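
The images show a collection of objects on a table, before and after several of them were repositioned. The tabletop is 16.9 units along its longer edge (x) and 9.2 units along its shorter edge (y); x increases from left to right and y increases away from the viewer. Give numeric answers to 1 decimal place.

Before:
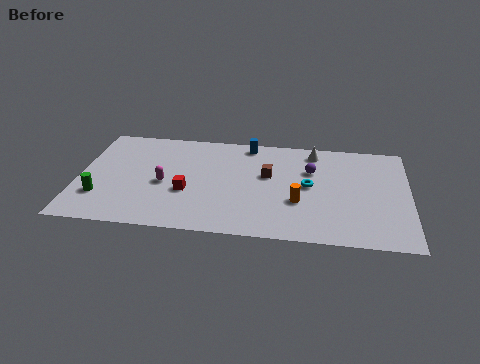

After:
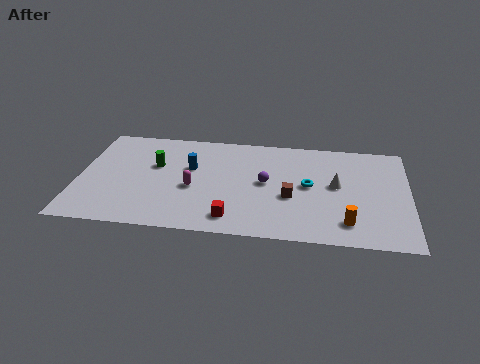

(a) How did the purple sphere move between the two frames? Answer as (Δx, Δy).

(-2.3, -1.4)

The purple sphere was at about (11.9, 6.2) and moved to about (9.6, 4.8).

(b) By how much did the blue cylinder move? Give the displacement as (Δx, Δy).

(-2.9, -2.5)

From the two frames, the blue cylinder sits at roughly (8.6, 8.2) before and (5.7, 5.7) after.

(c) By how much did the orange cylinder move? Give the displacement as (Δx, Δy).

(2.5, -1.5)

The orange cylinder started near (11.3, 3.3) and ended near (13.8, 1.8).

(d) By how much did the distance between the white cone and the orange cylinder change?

-1.4

The distance was about 4.7 in the first image and 3.3 in the second, so they moved 1.4 units closer together.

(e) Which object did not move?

the cyan torus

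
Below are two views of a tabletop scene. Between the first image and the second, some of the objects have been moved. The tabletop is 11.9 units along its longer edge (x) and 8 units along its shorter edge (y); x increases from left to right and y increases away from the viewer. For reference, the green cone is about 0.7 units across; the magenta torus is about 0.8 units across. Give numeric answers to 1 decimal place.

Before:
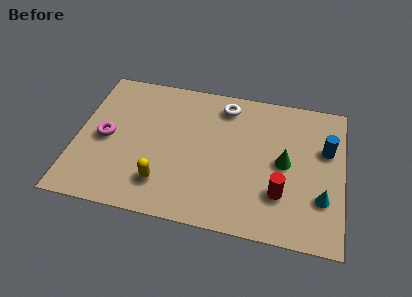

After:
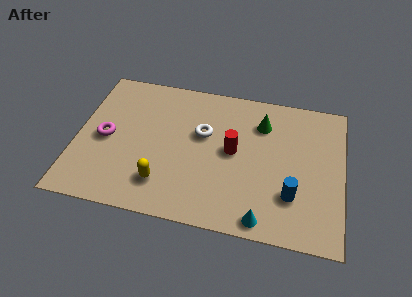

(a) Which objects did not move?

the magenta torus and the yellow capsule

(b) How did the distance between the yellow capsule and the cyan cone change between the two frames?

-2.4

The distance was about 7.0 in the first image and 4.6 in the second, so they moved 2.4 units closer together.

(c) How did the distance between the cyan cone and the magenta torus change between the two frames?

-2.0

The distance was about 9.8 in the first image and 7.8 in the second, so they moved 2.0 units closer together.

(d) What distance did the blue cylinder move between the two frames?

3.1

The blue cylinder moved from about (11.1, 5.1) to (9.7, 2.3), a distance of √(1.4² + 2.8²) ≈ 3.1.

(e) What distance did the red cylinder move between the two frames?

2.9

The red cylinder was near (9.2, 2.3) before and (7.0, 4.2) after, so it travelled √(2.2² + 1.9²) ≈ 2.9 units.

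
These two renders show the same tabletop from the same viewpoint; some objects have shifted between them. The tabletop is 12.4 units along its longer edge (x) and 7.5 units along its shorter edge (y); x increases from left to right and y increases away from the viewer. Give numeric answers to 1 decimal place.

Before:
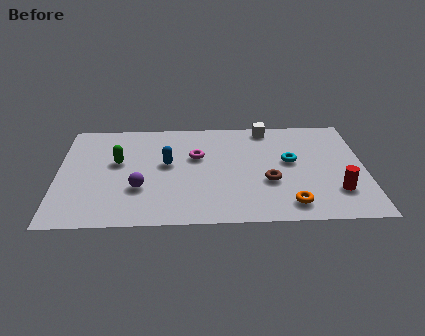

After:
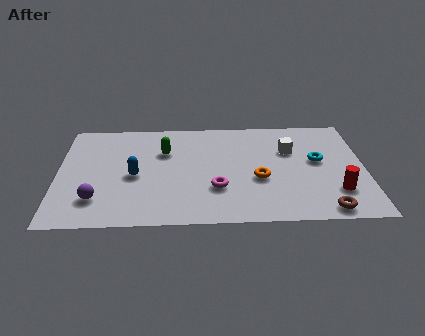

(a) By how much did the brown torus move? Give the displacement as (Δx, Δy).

(2.2, -2.0)

The brown torus started near (8.5, 2.8) and ended near (10.7, 0.8).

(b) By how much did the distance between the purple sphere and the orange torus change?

+0.5

They were about 6.1 units apart before and 6.6 after — 0.5 units further apart.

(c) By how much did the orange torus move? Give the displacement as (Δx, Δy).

(-1.2, 1.8)

The orange torus was at about (9.3, 1.2) and moved to about (8.1, 3.0).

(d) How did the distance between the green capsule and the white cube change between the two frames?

-1.4

Before: roughly 6.5 units apart; after: 5.1. That's 1.4 units closer together.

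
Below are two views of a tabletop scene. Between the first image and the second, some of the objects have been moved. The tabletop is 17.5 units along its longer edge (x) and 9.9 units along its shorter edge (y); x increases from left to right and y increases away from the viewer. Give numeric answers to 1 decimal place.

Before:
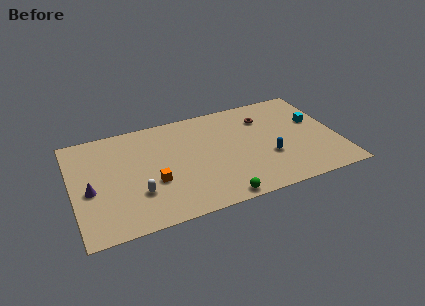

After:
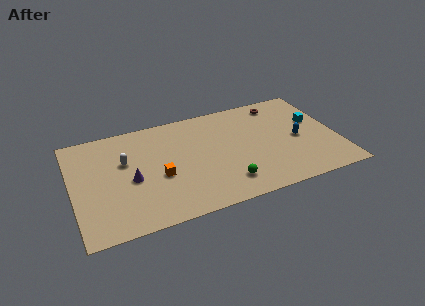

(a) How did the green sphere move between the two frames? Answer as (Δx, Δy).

(0.6, 1.2)

From the two frames, the green sphere sits at roughly (9.2, 0.8) before and (9.8, 2.0) after.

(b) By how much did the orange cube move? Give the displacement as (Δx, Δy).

(0.4, 0.4)

The orange cube was at about (5.2, 3.7) and moved to about (5.6, 4.1).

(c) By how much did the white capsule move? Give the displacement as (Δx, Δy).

(-0.6, 3.2)

From the two frames, the white capsule sits at roughly (4.1, 3.0) before and (3.5, 6.2) after.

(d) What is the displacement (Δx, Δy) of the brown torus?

(1.2, 1.1)

The brown torus started near (12.9, 7.4) and ended near (14.1, 8.5).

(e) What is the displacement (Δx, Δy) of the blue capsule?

(2.1, 1.1)

The blue capsule was at about (12.8, 3.5) and moved to about (14.9, 4.6).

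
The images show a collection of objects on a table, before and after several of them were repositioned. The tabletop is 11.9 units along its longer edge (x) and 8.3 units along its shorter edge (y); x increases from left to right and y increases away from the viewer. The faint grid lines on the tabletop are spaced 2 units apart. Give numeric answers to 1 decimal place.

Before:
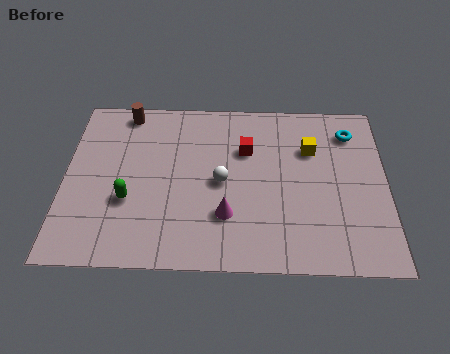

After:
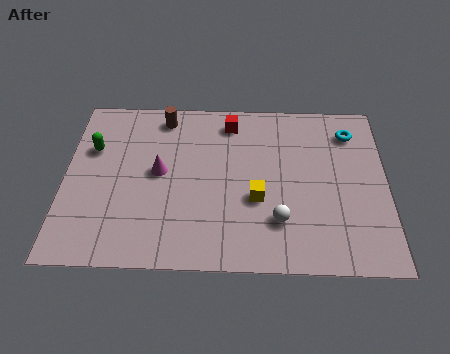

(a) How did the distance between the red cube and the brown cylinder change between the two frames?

-2.3

The distance was about 4.8 in the first image and 2.5 in the second, so they moved 2.3 units closer together.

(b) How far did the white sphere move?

2.8

The white sphere moved from about (5.8, 4.0) to (7.9, 2.2), a distance of √(2.1² + 1.8²) ≈ 2.8.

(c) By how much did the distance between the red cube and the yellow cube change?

+1.5

Before: roughly 2.4 units apart; after: 3.9. That's 1.5 units further apart.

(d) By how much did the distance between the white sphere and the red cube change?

+3.3

Before: roughly 1.8 units apart; after: 5.1. That's 3.3 units further apart.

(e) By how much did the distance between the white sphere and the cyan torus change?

-0.3

They were about 5.5 units apart before and 5.2 after — 0.3 units closer together.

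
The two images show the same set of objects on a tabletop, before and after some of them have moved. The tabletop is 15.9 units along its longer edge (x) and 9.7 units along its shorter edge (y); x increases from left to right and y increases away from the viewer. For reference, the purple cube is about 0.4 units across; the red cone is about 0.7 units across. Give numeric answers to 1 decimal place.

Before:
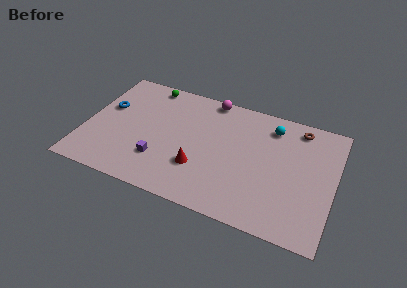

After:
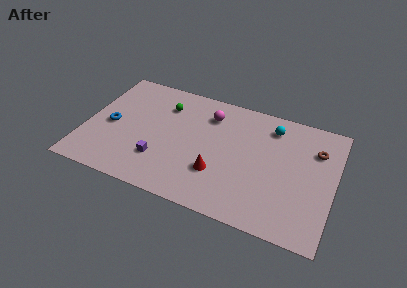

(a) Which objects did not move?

the cyan sphere and the purple cube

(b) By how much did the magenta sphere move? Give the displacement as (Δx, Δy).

(0.1, -1.4)

The magenta sphere was at about (7.6, 8.9) and moved to about (7.7, 7.5).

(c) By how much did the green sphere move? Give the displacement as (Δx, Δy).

(1.2, -1.4)

The green sphere was at about (3.6, 8.7) and moved to about (4.8, 7.3).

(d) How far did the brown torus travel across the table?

1.8

From (13.4, 8.4) to (14.6, 7.0), the brown torus covered √(1.2² + 1.4²) ≈ 1.8 units.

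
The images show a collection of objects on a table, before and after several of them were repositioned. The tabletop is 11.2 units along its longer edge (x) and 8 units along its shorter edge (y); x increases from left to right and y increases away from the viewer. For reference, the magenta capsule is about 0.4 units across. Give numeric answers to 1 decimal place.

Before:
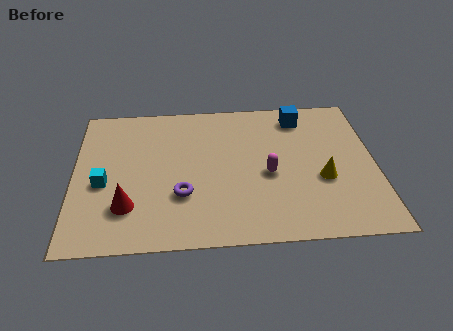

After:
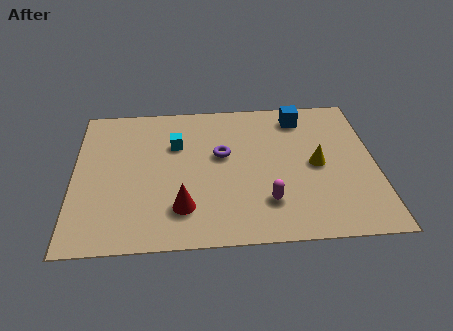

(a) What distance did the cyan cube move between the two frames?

3.4

The cyan cube moved from about (1.1, 3.4) to (3.8, 5.4), a distance of √(2.7² + 2.0²) ≈ 3.4.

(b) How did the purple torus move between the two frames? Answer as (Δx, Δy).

(1.5, 2.1)

The purple torus was at about (4.0, 2.6) and moved to about (5.5, 4.7).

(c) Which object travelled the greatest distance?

the cyan cube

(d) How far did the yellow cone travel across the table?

0.8

The yellow cone moved from about (9.2, 3.1) to (9.0, 3.9), a distance of √(0.2² + 0.8²) ≈ 0.8.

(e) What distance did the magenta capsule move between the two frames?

1.5

The magenta capsule was near (7.2, 3.5) before and (7.1, 2.0) after, so it travelled √(0.1² + 1.5²) ≈ 1.5 units.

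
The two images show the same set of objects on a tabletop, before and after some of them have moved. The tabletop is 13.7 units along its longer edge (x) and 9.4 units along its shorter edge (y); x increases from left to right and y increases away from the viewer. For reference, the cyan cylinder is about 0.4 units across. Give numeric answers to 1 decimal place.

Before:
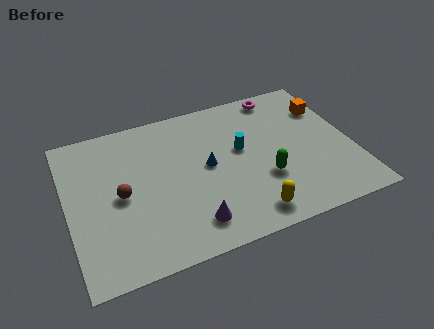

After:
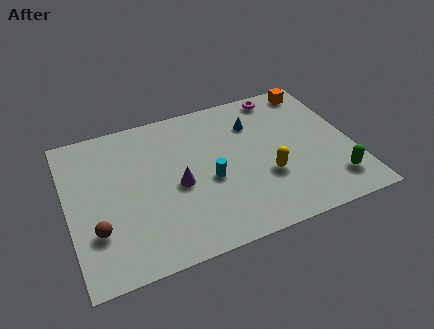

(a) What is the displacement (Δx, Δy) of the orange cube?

(-0.4, 1.5)

The orange cube started near (12.8, 6.8) and ended near (12.4, 8.3).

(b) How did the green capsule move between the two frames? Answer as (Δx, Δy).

(3.2, -1.3)

From the two frames, the green capsule sits at roughly (9.3, 3.2) before and (12.5, 1.9) after.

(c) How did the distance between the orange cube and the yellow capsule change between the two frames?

-1.3

Before: roughly 7.1 units apart; after: 5.8. That's 1.3 units closer together.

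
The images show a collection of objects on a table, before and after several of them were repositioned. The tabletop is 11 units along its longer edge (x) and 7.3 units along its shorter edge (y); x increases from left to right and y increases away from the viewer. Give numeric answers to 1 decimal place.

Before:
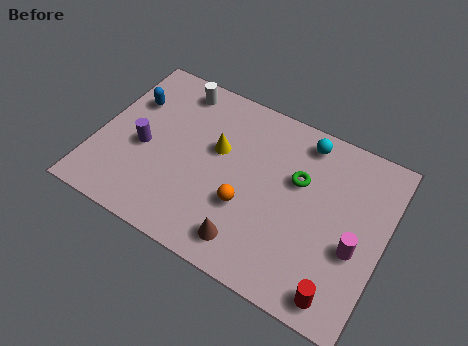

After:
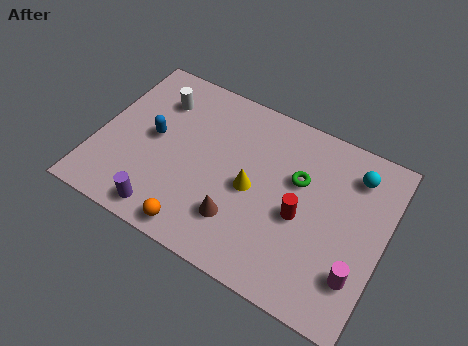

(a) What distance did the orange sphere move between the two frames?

2.4

The orange sphere was near (5.9, 2.6) before and (4.3, 0.8) after, so it travelled √(1.6² + 1.8²) ≈ 2.4 units.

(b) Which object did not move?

the green torus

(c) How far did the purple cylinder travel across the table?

2.6

The purple cylinder was near (1.8, 3.2) before and (3.0, 0.9) after, so it travelled √(1.2² + 2.3²) ≈ 2.6 units.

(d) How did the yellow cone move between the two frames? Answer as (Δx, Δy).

(1.5, -1.0)

The yellow cone started near (4.5, 4.4) and ended near (6.0, 3.4).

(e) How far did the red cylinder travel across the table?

2.9

From (9.7, 0.9) to (7.9, 3.2), the red cylinder covered √(1.8² + 2.3²) ≈ 2.9 units.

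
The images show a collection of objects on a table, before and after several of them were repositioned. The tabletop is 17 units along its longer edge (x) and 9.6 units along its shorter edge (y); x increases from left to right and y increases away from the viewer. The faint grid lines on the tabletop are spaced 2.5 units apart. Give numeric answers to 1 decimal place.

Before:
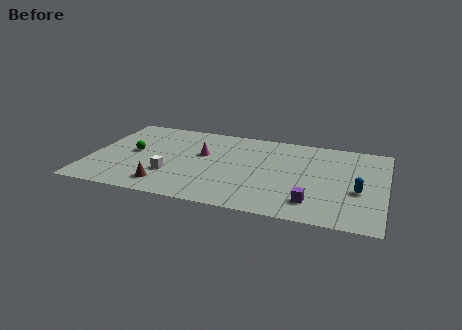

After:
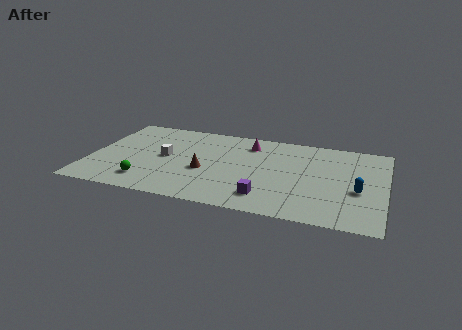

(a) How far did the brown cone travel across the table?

3.0

The brown cone moved from about (4.6, 1.7) to (6.7, 3.9), a distance of √(2.1² + 2.2²) ≈ 3.0.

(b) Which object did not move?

the blue capsule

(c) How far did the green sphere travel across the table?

3.3

From (2.4, 5.0) to (3.5, 1.9), the green sphere covered √(1.1² + 3.1²) ≈ 3.3 units.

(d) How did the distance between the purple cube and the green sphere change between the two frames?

-4.1

Before: roughly 11.0 units apart; after: 6.9. That's 4.1 units closer together.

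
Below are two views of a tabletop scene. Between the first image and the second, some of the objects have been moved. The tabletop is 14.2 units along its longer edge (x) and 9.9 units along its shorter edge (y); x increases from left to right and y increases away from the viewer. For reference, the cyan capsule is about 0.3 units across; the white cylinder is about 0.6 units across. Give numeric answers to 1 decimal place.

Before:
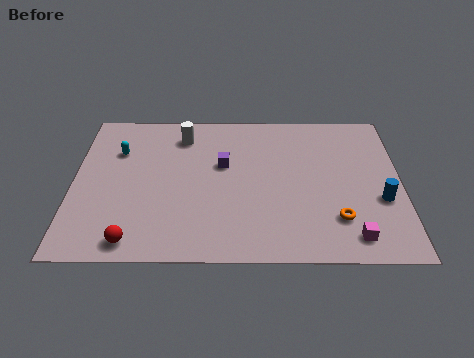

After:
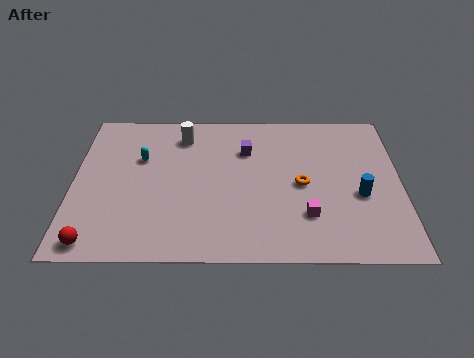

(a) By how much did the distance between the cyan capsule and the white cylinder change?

-0.6

They were about 3.0 units apart before and 2.4 after — 0.6 units closer together.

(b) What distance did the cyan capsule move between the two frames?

1.1

The cyan capsule moved from about (1.9, 6.9) to (2.9, 6.4), a distance of √(1.0² + 0.5²) ≈ 1.1.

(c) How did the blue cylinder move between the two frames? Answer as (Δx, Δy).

(-0.9, 0.3)

From the two frames, the blue cylinder sits at roughly (13.3, 3.7) before and (12.4, 4.0) after.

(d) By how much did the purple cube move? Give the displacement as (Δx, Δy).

(1.0, 1.0)

The purple cube started near (6.5, 6.0) and ended near (7.5, 7.0).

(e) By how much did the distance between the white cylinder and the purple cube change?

+0.3

Before: roughly 2.7 units apart; after: 3.0. That's 0.3 units further apart.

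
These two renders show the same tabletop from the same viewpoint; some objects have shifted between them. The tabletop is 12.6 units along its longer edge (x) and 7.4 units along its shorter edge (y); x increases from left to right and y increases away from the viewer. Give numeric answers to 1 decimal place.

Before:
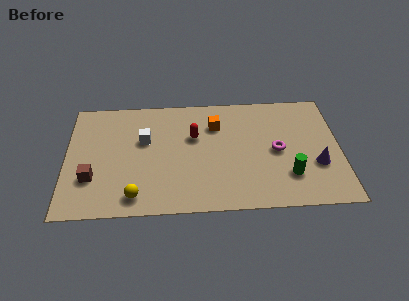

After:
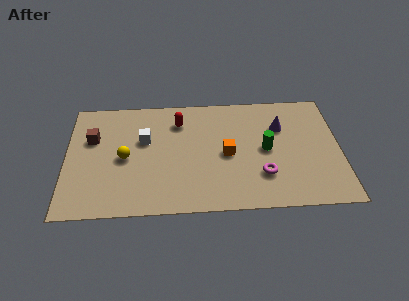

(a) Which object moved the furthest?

the purple cone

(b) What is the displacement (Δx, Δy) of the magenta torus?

(-0.7, -1.5)

From the two frames, the magenta torus sits at roughly (9.7, 3.6) before and (9.0, 2.1) after.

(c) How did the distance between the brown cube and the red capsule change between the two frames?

-1.2

They were about 5.3 units apart before and 4.1 after — 1.2 units closer together.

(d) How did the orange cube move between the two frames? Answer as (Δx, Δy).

(0.5, -1.9)

The orange cube started near (6.9, 5.4) and ended near (7.4, 3.5).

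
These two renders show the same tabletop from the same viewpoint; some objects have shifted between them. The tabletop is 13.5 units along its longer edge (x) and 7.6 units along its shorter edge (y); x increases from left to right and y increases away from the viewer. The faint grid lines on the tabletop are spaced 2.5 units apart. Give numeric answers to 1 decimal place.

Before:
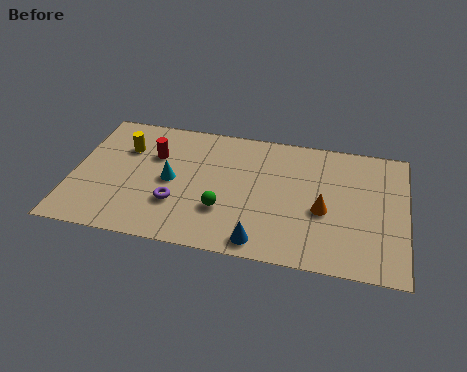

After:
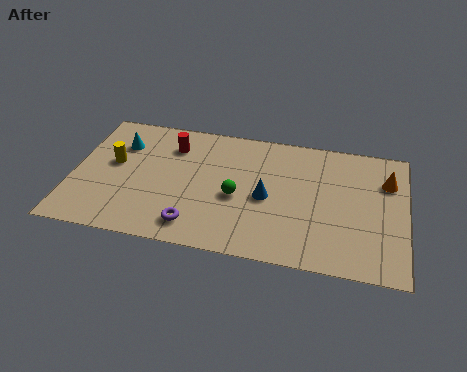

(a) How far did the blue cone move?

2.6

The blue cone was near (7.8, 0.9) before and (7.9, 3.5) after, so it travelled √(0.1² + 2.6²) ≈ 2.6 units.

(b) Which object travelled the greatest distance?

the orange cone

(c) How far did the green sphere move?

1.0

The green sphere moved from about (6.2, 2.4) to (6.7, 3.3), a distance of √(0.5² + 0.9²) ≈ 1.0.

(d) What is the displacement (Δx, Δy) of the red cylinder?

(0.7, 0.7)

From the two frames, the red cylinder sits at roughly (3.2, 5.1) before and (3.9, 5.8) after.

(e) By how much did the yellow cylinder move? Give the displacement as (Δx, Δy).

(-0.4, -1.0)

The yellow cylinder was at about (2.0, 5.3) and moved to about (1.6, 4.3).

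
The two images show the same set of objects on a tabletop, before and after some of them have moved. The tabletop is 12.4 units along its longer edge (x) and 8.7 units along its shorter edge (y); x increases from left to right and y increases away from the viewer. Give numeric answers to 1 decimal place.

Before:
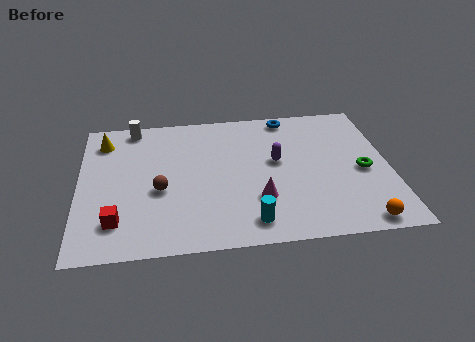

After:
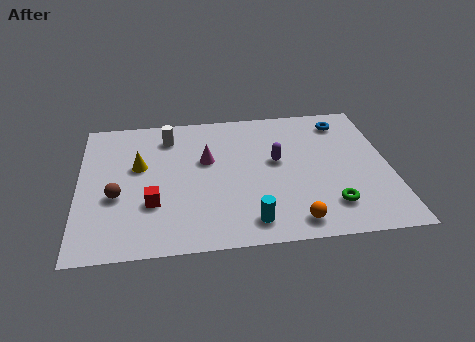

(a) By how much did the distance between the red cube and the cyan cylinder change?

-1.1

They were about 5.2 units apart before and 4.1 after — 1.1 units closer together.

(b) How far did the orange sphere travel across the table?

2.6

From (11.0, 0.8) to (8.4, 1.1), the orange sphere covered √(2.6² + 0.3²) ≈ 2.6 units.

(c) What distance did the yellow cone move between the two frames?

2.3

From (1.0, 7.0) to (2.4, 5.2), the yellow cone covered √(1.4² + 1.8²) ≈ 2.3 units.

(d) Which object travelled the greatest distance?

the magenta cone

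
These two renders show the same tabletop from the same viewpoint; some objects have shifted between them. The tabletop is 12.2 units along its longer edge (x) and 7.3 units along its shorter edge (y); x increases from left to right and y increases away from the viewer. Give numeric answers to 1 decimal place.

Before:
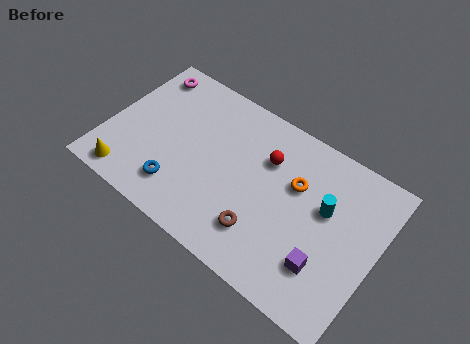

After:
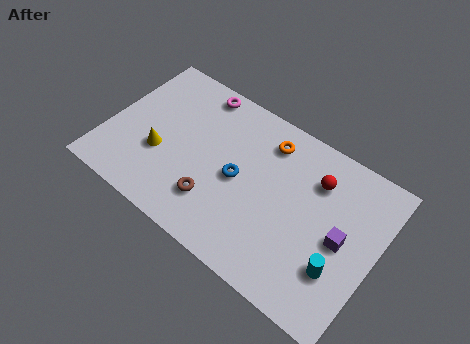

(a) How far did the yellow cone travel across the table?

2.1

The yellow cone moved from about (1.4, 0.9) to (2.5, 2.7), a distance of √(1.1² + 1.8²) ≈ 2.1.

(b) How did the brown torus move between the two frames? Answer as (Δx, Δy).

(-2.2, 0.1)

From the two frames, the brown torus sits at roughly (7.4, 1.8) before and (5.2, 1.9) after.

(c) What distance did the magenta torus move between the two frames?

2.4

The magenta torus moved from about (1.1, 6.2) to (3.5, 6.5), a distance of √(2.4² + 0.3²) ≈ 2.4.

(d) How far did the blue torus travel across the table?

3.1

The blue torus was near (3.6, 1.6) before and (6.0, 3.5) after, so it travelled √(2.4² + 1.9²) ≈ 3.1 units.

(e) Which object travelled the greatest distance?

the blue torus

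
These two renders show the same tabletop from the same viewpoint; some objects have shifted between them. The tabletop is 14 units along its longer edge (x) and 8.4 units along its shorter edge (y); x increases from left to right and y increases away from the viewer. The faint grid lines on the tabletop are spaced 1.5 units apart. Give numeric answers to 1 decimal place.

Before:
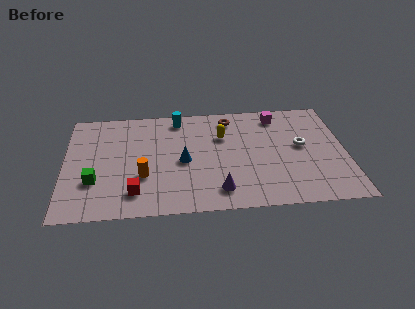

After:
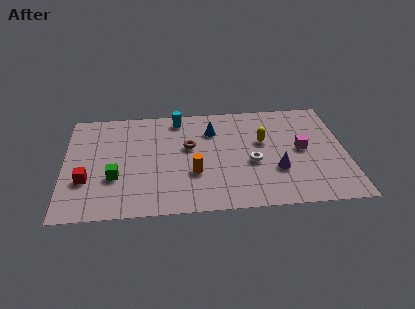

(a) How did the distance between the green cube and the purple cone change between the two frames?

+1.8

Before: roughly 6.2 units apart; after: 8.0. That's 1.8 units further apart.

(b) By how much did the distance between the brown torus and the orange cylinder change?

-4.0

They were about 6.1 units apart before and 2.1 after — 4.0 units closer together.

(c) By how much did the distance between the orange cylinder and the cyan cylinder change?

-0.3

Before: roughly 4.8 units apart; after: 4.5. That's 0.3 units closer together.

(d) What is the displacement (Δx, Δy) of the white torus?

(-2.5, -1.1)

The white torus started near (11.8, 4.6) and ended near (9.3, 3.5).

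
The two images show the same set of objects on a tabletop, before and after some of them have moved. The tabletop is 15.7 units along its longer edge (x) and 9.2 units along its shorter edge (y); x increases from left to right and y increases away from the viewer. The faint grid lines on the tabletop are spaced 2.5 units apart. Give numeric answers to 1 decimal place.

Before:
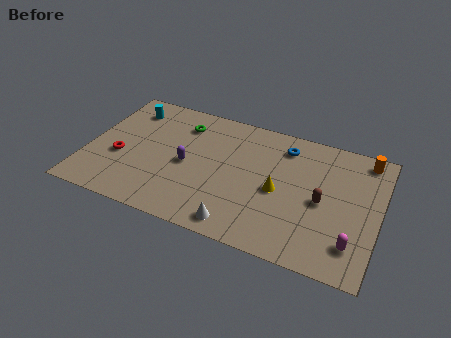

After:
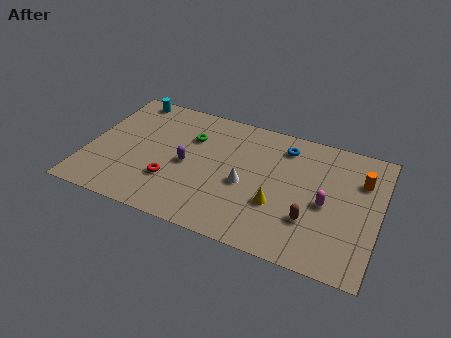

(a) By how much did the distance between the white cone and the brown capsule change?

-1.4

The distance was about 5.2 in the first image and 3.8 in the second, so they moved 1.4 units closer together.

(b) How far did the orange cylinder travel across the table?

1.6

From (14.7, 8.1) to (14.6, 6.5), the orange cylinder covered √(0.1² + 1.6²) ≈ 1.6 units.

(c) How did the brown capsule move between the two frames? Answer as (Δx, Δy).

(-0.5, -1.5)

The brown capsule was at about (12.7, 4.3) and moved to about (12.2, 2.8).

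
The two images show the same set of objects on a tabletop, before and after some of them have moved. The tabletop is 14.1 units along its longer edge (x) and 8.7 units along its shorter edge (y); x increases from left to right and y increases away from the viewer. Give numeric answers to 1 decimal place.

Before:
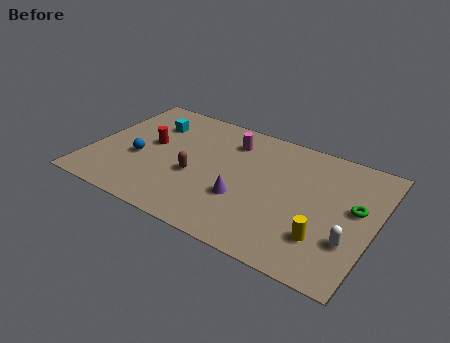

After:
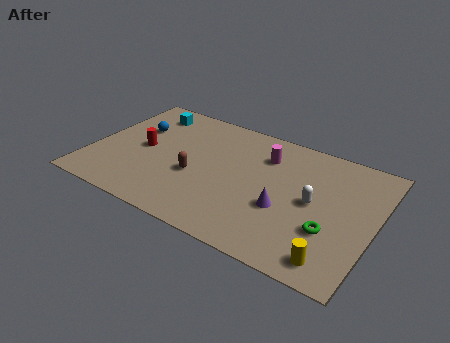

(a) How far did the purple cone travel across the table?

2.0

The purple cone was near (7.8, 3.0) before and (9.8, 3.3) after, so it travelled √(2.0² + 0.3²) ≈ 2.0 units.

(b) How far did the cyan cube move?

0.9

The cyan cube moved from about (2.6, 6.4) to (2.2, 7.2), a distance of √(0.4² + 0.8²) ≈ 0.9.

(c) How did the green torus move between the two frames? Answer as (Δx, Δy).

(-1.0, -2.0)

The green torus started near (13.1, 4.9) and ended near (12.1, 2.9).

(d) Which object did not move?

the brown capsule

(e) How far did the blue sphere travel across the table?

2.3

From (2.4, 3.5) to (1.9, 5.7), the blue sphere covered √(0.5² + 2.2²) ≈ 2.3 units.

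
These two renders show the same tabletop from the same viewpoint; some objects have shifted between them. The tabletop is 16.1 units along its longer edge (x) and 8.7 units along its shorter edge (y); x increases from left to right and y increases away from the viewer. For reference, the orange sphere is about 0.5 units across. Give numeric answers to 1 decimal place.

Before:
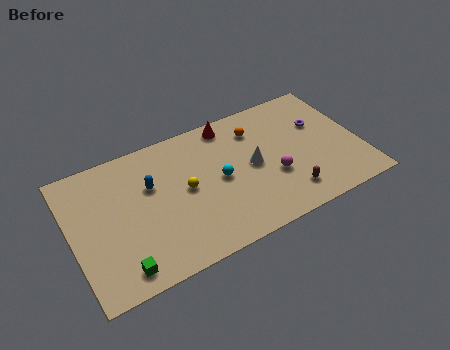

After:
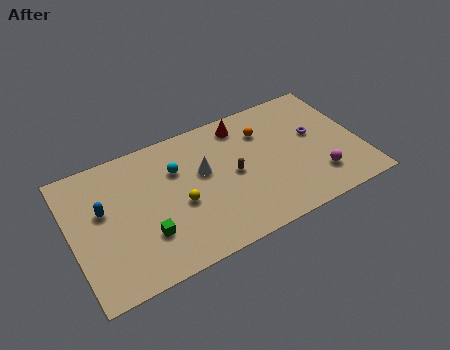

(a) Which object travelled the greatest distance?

the brown capsule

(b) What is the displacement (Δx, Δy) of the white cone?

(-2.7, 0.8)

The white cone started near (10.1, 4.4) and ended near (7.4, 5.2).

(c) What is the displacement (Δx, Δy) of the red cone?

(0.7, -0.3)

The red cone started near (9.2, 7.7) and ended near (9.9, 7.4).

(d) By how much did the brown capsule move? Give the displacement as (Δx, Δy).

(-2.7, 2.6)

The brown capsule was at about (11.7, 1.7) and moved to about (9.0, 4.3).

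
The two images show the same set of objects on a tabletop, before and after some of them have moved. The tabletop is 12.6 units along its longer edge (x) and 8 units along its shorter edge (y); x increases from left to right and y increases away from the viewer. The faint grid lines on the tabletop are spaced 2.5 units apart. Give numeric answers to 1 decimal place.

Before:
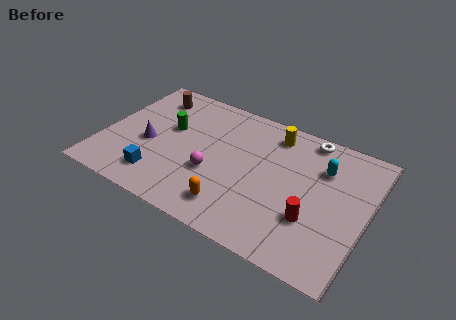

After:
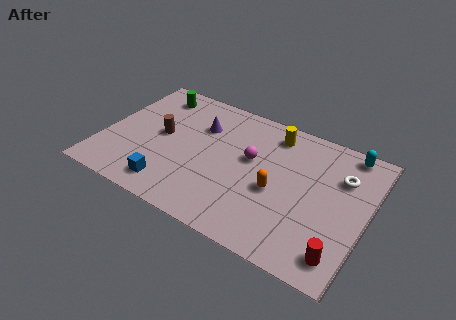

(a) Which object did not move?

the yellow cylinder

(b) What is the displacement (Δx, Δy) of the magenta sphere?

(1.6, 1.7)

The magenta sphere started near (5.4, 3.0) and ended near (7.0, 4.7).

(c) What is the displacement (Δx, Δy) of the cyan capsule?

(1.0, 1.5)

From the two frames, the cyan capsule sits at roughly (10.3, 5.7) before and (11.3, 7.2) after.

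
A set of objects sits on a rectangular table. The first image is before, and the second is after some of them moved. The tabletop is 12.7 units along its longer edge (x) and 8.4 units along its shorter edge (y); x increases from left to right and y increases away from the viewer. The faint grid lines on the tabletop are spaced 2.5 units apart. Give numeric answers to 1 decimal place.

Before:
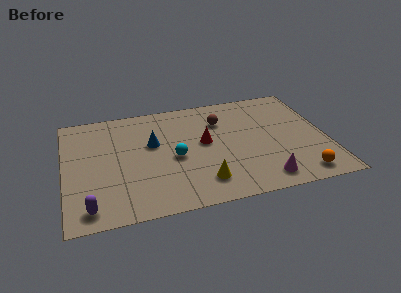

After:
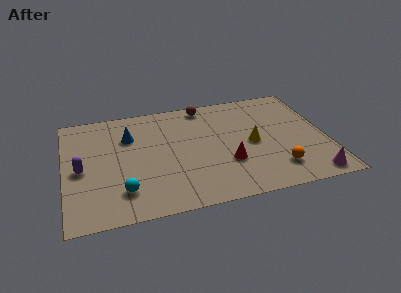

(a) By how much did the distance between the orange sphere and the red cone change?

-3.1

The distance was about 5.6 in the first image and 2.5 in the second, so they moved 3.1 units closer together.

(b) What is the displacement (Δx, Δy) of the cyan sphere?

(-2.6, -1.9)

The cyan sphere started near (5.3, 3.8) and ended near (2.7, 1.9).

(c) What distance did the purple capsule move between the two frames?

2.8

The purple capsule moved from about (1.1, 1.1) to (0.8, 3.9), a distance of √(0.3² + 2.8²) ≈ 2.8.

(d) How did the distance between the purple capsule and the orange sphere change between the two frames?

-0.6

They were about 10.1 units apart before and 9.5 after — 0.6 units closer together.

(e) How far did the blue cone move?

1.4

The blue cone was near (4.3, 5.1) before and (3.2, 5.9) after, so it travelled √(1.1² + 0.8²) ≈ 1.4 units.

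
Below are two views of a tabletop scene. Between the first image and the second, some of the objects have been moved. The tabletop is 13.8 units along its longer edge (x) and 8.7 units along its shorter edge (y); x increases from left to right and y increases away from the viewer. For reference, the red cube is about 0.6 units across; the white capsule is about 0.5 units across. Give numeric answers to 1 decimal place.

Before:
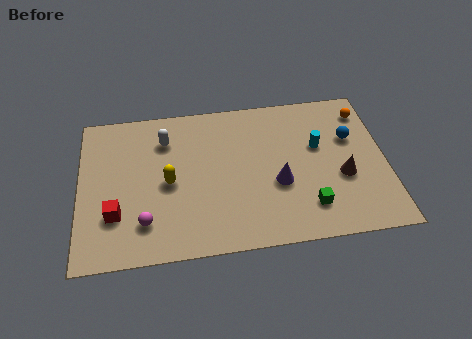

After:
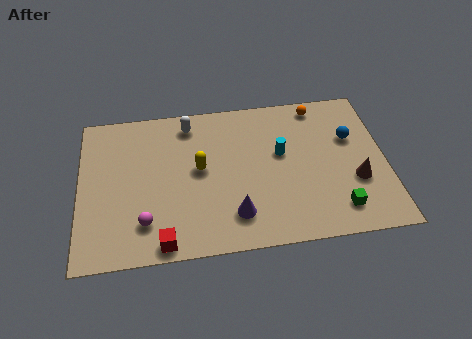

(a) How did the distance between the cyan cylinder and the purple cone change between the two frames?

+1.2

They were about 2.7 units apart before and 3.9 after — 1.2 units further apart.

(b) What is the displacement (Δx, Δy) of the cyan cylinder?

(-1.7, -0.2)

From the two frames, the cyan cylinder sits at roughly (10.8, 5.3) before and (9.1, 5.1) after.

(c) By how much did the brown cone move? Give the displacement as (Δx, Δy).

(0.6, -0.3)

The brown cone was at about (11.8, 3.4) and moved to about (12.4, 3.1).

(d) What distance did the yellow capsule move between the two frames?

1.5

The yellow capsule moved from about (4.0, 4.1) to (5.4, 4.7), a distance of √(1.4² + 0.6²) ≈ 1.5.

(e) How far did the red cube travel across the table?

2.8

The red cube was near (1.6, 2.6) before and (3.7, 0.8) after, so it travelled √(2.1² + 1.8²) ≈ 2.8 units.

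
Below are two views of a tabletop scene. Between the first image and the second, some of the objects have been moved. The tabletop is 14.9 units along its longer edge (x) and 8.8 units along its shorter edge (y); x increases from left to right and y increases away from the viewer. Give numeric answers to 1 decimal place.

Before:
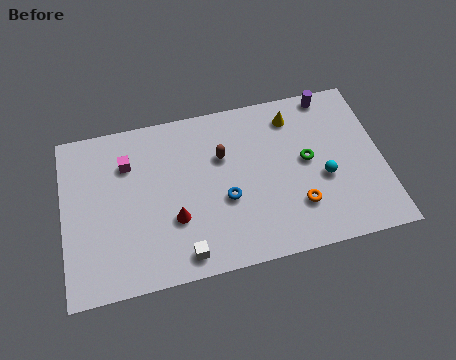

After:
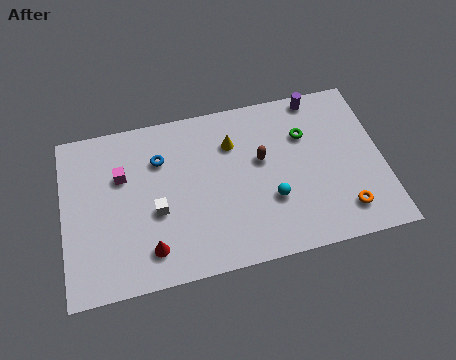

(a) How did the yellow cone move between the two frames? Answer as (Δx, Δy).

(-2.9, -0.8)

The yellow cone started near (10.9, 7.2) and ended near (8.0, 6.4).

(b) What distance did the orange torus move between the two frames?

2.2

The orange torus was near (10.8, 2.4) before and (12.9, 1.7) after, so it travelled √(2.1² + 0.7²) ≈ 2.2 units.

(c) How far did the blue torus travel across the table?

4.0

The blue torus was near (7.5, 3.5) before and (4.6, 6.3) after, so it travelled √(2.9² + 2.8²) ≈ 4.0 units.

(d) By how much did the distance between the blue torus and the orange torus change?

+6.0

They were about 3.5 units apart before and 9.5 after — 6.0 units further apart.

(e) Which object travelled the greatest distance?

the blue torus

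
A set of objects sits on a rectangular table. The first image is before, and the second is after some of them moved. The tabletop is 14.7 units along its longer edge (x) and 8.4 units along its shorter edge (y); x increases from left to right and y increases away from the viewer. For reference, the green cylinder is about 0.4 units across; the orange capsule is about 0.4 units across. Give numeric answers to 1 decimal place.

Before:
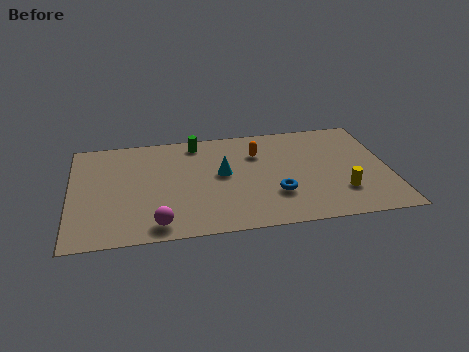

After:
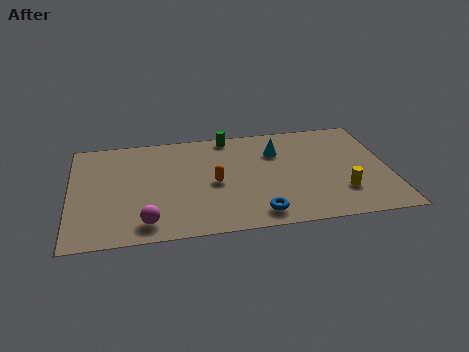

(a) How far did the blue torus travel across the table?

1.7

The blue torus was near (9.4, 2.6) before and (8.5, 1.2) after, so it travelled √(0.9² + 1.4²) ≈ 1.7 units.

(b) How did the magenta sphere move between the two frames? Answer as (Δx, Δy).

(-0.5, 0.2)

From the two frames, the magenta sphere sits at roughly (3.9, 1.1) before and (3.4, 1.3) after.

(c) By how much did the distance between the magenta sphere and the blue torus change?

-0.6

Before: roughly 5.7 units apart; after: 5.1. That's 0.6 units closer together.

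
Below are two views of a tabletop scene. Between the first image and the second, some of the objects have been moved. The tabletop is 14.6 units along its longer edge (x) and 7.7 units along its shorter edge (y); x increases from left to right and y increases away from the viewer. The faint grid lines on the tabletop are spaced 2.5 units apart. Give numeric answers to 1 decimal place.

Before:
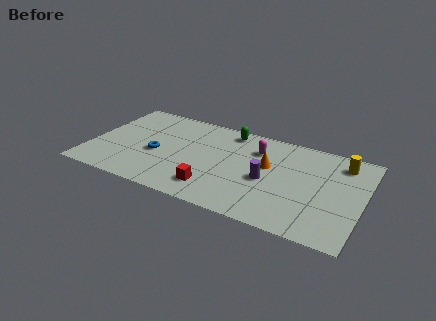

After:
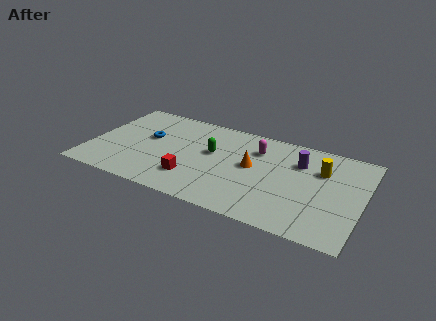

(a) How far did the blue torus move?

1.3

From (3.6, 3.3) to (3.0, 4.5), the blue torus covered √(0.6² + 1.2²) ≈ 1.3 units.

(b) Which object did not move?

the magenta capsule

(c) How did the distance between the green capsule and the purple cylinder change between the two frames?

+0.6

They were about 4.1 units apart before and 4.7 after — 0.6 units further apart.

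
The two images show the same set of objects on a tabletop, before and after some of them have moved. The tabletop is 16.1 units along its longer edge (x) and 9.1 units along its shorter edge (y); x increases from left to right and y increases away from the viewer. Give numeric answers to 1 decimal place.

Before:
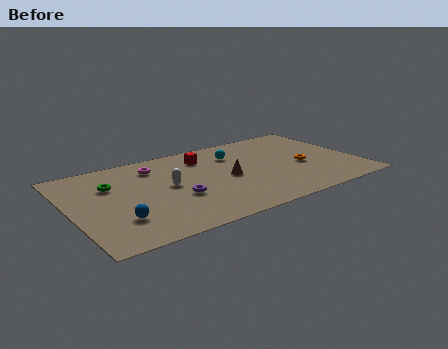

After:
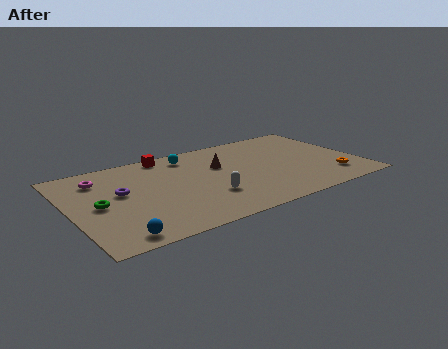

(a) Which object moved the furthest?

the purple torus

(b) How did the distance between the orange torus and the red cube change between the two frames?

+4.4

Before: roughly 6.1 units apart; after: 10.5. That's 4.4 units further apart.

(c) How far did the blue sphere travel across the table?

1.5

The blue sphere was near (2.3, 2.5) before and (2.0, 1.0) after, so it travelled √(0.3² + 1.5²) ≈ 1.5 units.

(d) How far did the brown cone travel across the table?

1.5

The brown cone moved from about (8.7, 4.3) to (8.5, 5.8), a distance of √(0.2² + 1.5²) ≈ 1.5.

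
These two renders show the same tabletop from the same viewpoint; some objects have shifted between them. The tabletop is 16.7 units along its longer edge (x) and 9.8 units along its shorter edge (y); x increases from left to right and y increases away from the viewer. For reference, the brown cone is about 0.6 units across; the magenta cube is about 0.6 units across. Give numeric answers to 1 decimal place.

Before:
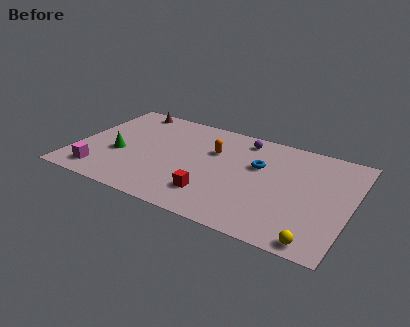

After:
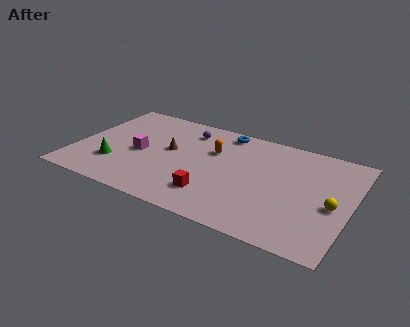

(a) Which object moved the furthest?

the brown cone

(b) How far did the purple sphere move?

3.4

The purple sphere was near (9.8, 8.4) before and (6.4, 7.9) after, so it travelled √(3.4² + 0.5²) ≈ 3.4 units.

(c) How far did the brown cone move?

4.5

The brown cone moved from about (2.5, 8.8) to (5.6, 5.5), a distance of √(3.1² + 3.3²) ≈ 4.5.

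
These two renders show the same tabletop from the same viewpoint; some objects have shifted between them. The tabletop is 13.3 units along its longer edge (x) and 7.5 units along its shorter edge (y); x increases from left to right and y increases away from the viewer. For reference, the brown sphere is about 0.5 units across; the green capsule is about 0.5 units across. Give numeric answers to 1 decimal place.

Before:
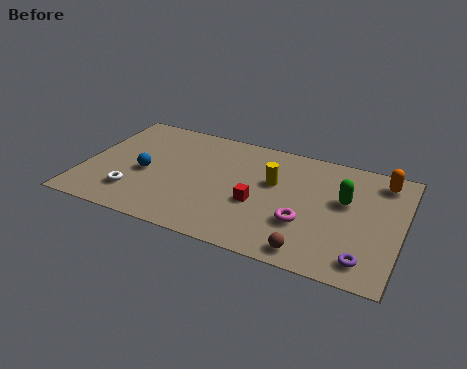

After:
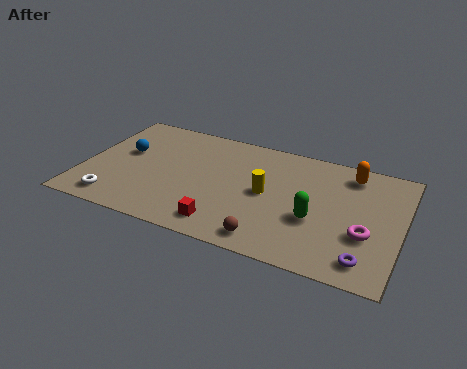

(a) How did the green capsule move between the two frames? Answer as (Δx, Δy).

(-1.1, -1.6)

The green capsule was at about (10.9, 4.5) and moved to about (9.8, 2.9).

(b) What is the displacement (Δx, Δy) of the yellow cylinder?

(-0.2, -0.8)

The yellow cylinder was at about (7.9, 4.6) and moved to about (7.7, 3.8).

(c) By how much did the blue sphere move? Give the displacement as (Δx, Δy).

(-1.0, 1.1)

From the two frames, the blue sphere sits at roughly (2.6, 3.3) before and (1.6, 4.4) after.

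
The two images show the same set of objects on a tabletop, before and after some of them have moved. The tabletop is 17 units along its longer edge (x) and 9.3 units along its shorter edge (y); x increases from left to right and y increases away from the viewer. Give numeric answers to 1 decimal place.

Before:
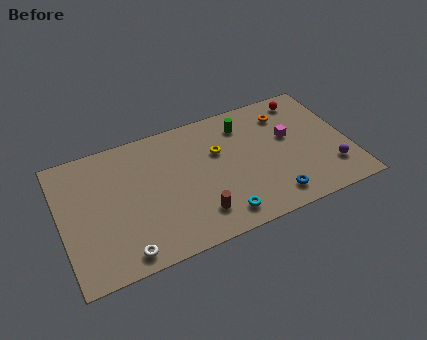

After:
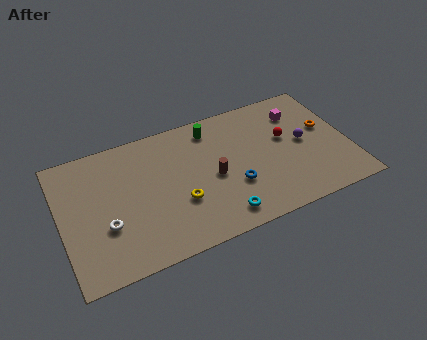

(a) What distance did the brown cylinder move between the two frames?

2.6

The brown cylinder moved from about (7.7, 2.0) to (8.9, 4.3), a distance of √(1.2² + 2.3²) ≈ 2.6.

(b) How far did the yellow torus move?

3.7

The yellow torus moved from about (9.4, 6.0) to (6.8, 3.3), a distance of √(2.6² + 2.7²) ≈ 3.7.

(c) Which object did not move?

the cyan torus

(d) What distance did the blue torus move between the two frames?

2.7

The blue torus was near (12.1, 1.5) before and (10.0, 3.2) after, so it travelled √(2.1² + 1.7²) ≈ 2.7 units.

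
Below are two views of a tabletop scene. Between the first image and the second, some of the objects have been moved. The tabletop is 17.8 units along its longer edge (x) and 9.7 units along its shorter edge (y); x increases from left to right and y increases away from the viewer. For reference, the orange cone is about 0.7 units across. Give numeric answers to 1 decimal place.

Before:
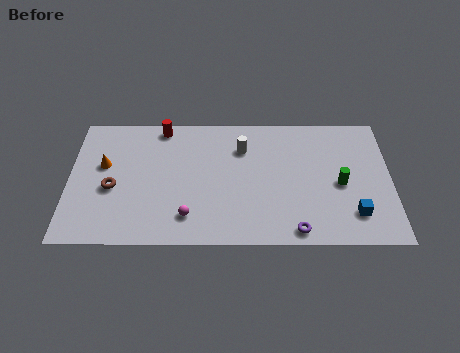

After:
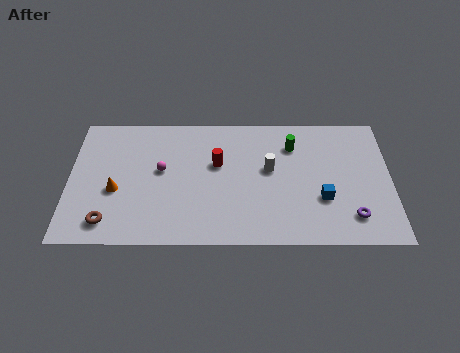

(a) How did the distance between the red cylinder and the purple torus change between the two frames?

-2.3

They were about 10.7 units apart before and 8.4 after — 2.3 units closer together.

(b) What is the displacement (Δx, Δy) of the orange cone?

(0.7, -1.9)

From the two frames, the orange cone sits at roughly (1.9, 5.8) before and (2.6, 3.9) after.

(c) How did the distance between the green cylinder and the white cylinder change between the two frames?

-3.8

They were about 6.0 units apart before and 2.2 after — 3.8 units closer together.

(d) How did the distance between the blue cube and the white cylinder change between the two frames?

-4.2

Before: roughly 7.8 units apart; after: 3.6. That's 4.2 units closer together.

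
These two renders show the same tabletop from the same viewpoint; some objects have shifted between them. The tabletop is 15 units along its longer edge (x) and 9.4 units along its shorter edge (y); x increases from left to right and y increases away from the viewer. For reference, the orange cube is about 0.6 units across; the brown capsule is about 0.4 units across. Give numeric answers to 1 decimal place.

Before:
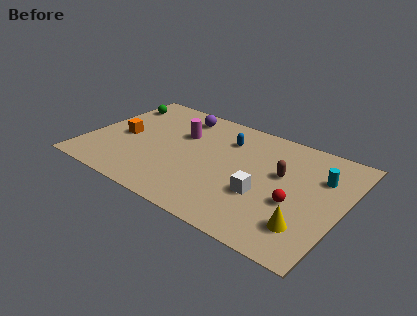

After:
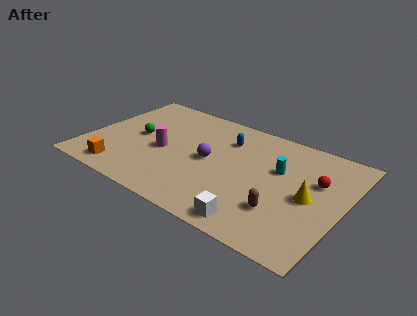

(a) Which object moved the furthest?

the purple sphere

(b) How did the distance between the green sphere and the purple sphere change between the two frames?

+0.6

Before: roughly 3.8 units apart; after: 4.4. That's 0.6 units further apart.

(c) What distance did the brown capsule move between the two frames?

2.9

From (11.3, 5.6) to (11.8, 2.7), the brown capsule covered √(0.5² + 2.9²) ≈ 2.9 units.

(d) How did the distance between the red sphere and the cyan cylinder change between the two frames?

-0.8

They were about 3.0 units apart before and 2.2 after — 0.8 units closer together.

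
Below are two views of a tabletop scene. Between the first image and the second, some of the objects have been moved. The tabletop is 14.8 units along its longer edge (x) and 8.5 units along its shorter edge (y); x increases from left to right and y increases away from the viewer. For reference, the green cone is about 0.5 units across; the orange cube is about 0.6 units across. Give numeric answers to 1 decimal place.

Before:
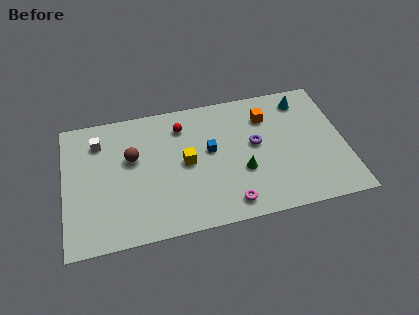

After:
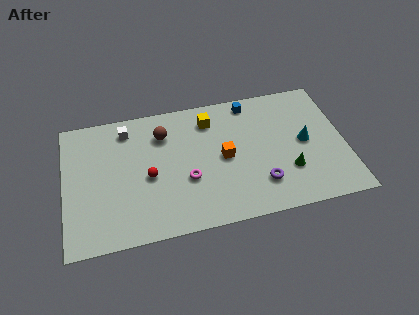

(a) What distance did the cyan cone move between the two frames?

2.8

The cyan cone moved from about (12.8, 7.1) to (12.7, 4.3), a distance of √(0.1² + 2.8²) ≈ 2.8.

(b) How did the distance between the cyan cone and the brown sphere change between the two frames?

-1.7

Before: roughly 9.4 units apart; after: 7.7. That's 1.7 units closer together.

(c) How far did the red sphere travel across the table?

3.5

From (6.3, 6.7) to (4.4, 3.8), the red sphere covered √(1.9² + 2.9²) ≈ 3.5 units.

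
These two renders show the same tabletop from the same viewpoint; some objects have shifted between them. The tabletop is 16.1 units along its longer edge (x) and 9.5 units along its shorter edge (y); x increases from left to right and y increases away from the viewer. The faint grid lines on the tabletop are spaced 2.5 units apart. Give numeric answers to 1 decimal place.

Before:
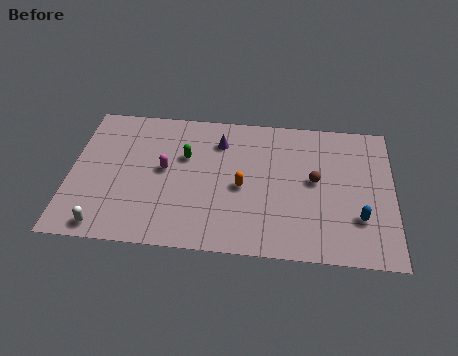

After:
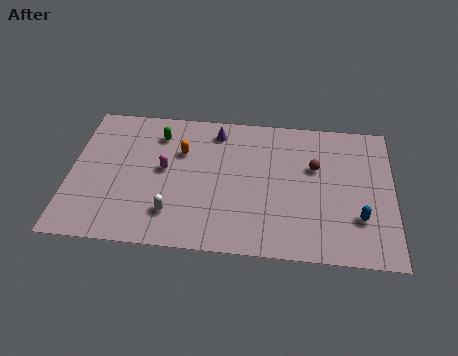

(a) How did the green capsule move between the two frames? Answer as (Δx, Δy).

(-1.4, 1.4)

The green capsule started near (5.7, 6.1) and ended near (4.3, 7.5).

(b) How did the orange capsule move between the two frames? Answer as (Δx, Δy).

(-3.1, 2.1)

The orange capsule was at about (8.6, 4.3) and moved to about (5.5, 6.4).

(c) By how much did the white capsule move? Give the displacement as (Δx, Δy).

(3.3, 1.2)

The white capsule started near (1.9, 1.0) and ended near (5.2, 2.2).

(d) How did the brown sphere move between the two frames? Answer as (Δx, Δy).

(0.0, 0.9)

The brown sphere started near (12.2, 5.1) and ended near (12.2, 6.0).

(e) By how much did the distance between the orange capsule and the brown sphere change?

+3.0

Before: roughly 3.7 units apart; after: 6.7. That's 3.0 units further apart.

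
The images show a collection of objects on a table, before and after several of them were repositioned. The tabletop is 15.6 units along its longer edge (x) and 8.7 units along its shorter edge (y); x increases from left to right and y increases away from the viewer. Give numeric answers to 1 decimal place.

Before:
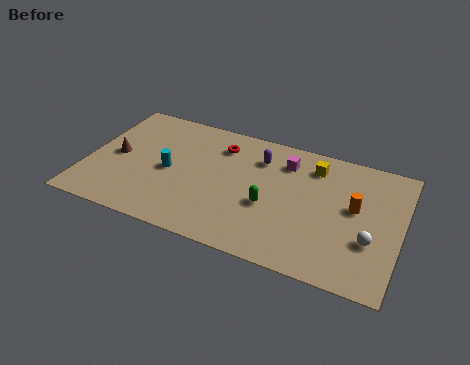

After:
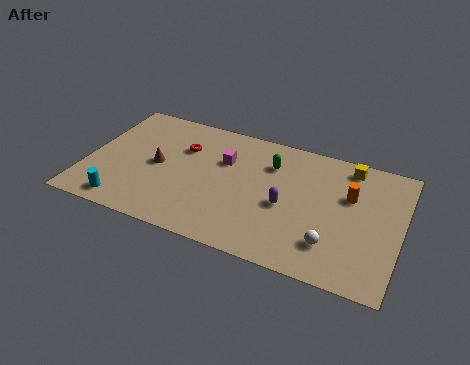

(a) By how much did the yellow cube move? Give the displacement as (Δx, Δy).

(1.7, 0.6)

From the two frames, the yellow cube sits at roughly (11.1, 7.0) before and (12.8, 7.6) after.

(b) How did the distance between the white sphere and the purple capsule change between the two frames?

-3.9

They were about 6.8 units apart before and 2.9 after — 3.9 units closer together.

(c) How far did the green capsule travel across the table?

2.9

The green capsule was near (9.2, 3.5) before and (9.0, 6.4) after, so it travelled √(0.2² + 2.9²) ≈ 2.9 units.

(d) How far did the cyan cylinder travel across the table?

3.6

From (4.1, 4.1) to (2.2, 1.1), the cyan cylinder covered √(1.9² + 3.0²) ≈ 3.6 units.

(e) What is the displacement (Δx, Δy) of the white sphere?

(-1.8, -0.9)

From the two frames, the white sphere sits at roughly (14.2, 3.0) before and (12.4, 2.1) after.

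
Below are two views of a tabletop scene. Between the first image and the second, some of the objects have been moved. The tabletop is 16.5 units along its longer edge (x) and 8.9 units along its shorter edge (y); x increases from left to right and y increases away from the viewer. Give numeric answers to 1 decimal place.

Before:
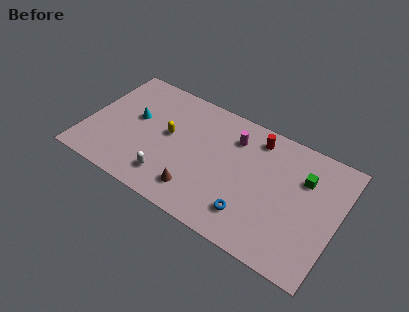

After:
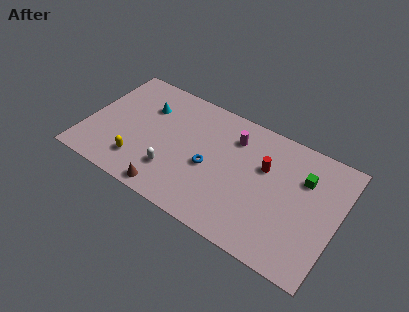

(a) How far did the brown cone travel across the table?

1.9

The brown cone moved from about (7.7, 1.8) to (6.0, 0.9), a distance of √(1.7² + 0.9²) ≈ 1.9.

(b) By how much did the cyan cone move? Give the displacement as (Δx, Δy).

(0.6, 1.2)

The cyan cone was at about (3.0, 5.1) and moved to about (3.6, 6.3).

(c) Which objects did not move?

the magenta cylinder and the green cube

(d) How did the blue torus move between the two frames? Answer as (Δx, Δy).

(-3.0, 1.9)

From the two frames, the blue torus sits at roughly (11.2, 2.0) before and (8.2, 3.9) after.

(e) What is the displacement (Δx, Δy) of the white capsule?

(0.2, 0.6)

The white capsule started near (5.8, 1.8) and ended near (6.0, 2.4).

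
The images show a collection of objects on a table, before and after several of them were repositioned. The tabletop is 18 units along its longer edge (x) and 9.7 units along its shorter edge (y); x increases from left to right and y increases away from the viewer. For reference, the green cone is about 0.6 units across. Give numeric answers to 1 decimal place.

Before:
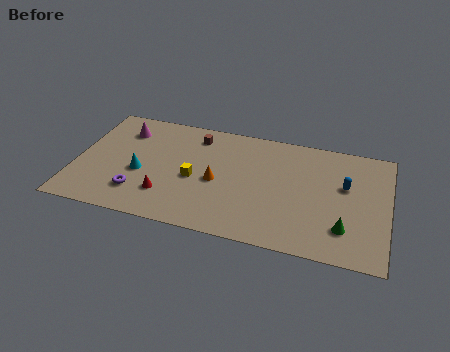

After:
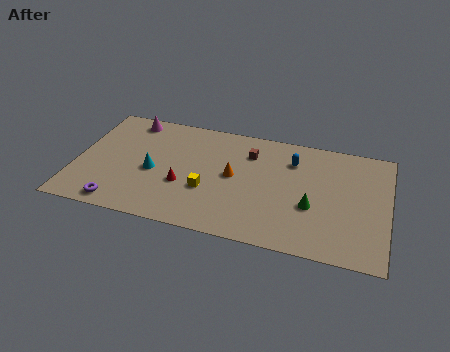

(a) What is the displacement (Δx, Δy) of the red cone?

(0.9, 1.1)

From the two frames, the red cone sits at roughly (5.4, 2.5) before and (6.3, 3.6) after.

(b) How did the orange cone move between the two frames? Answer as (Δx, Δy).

(0.9, 0.7)

The orange cone started near (8.2, 4.4) and ended near (9.1, 5.1).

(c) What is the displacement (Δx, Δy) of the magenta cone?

(0.3, 1.0)

The magenta cone was at about (2.5, 7.5) and moved to about (2.8, 8.5).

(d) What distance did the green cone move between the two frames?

2.3

The green cone moved from about (15.6, 2.4) to (13.7, 3.7), a distance of √(1.9² + 1.3²) ≈ 2.3.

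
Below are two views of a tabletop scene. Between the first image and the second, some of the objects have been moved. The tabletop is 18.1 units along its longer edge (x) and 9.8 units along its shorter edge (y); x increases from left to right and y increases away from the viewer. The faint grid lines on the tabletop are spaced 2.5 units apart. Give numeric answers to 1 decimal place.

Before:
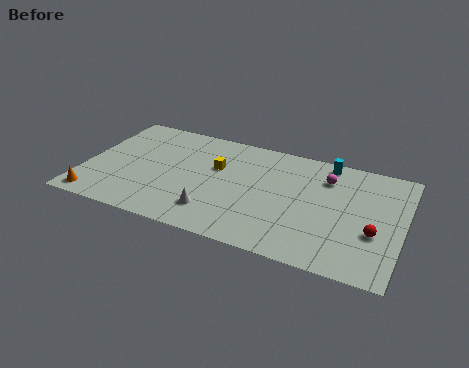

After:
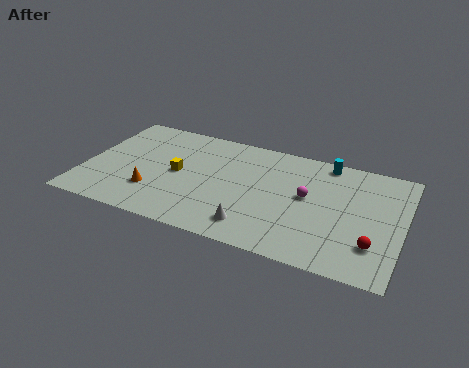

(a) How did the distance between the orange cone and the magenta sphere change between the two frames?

-5.1

The distance was about 14.1 in the first image and 9.0 in the second, so they moved 5.1 units closer together.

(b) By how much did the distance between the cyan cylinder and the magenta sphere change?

+2.1

The distance was about 1.4 in the first image and 3.5 in the second, so they moved 2.1 units further apart.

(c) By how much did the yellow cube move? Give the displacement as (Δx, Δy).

(-2.1, -1.3)

The yellow cube was at about (7.4, 6.2) and moved to about (5.3, 4.9).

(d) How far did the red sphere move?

1.0

From (16.6, 3.6) to (16.6, 2.6), the red sphere covered √(0.0² + 1.0²) ≈ 1.0 units.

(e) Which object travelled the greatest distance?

the orange cone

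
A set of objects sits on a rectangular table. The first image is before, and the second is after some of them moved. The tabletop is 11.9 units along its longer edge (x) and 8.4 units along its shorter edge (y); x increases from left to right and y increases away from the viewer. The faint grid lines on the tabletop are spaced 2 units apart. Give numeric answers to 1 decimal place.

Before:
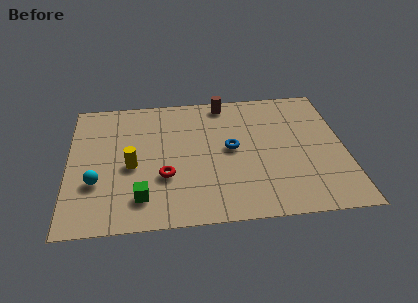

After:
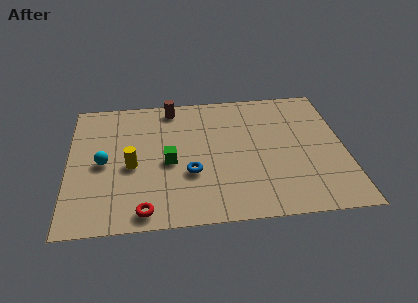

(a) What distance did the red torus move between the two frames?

2.2

The red torus was near (4.1, 2.9) before and (3.2, 0.9) after, so it travelled √(0.9² + 2.0²) ≈ 2.2 units.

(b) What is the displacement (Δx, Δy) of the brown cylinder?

(-2.3, -0.1)

The brown cylinder was at about (6.8, 7.5) and moved to about (4.5, 7.4).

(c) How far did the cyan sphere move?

1.2

The cyan sphere was near (1.2, 2.8) before and (1.5, 4.0) after, so it travelled √(0.3² + 1.2²) ≈ 1.2 units.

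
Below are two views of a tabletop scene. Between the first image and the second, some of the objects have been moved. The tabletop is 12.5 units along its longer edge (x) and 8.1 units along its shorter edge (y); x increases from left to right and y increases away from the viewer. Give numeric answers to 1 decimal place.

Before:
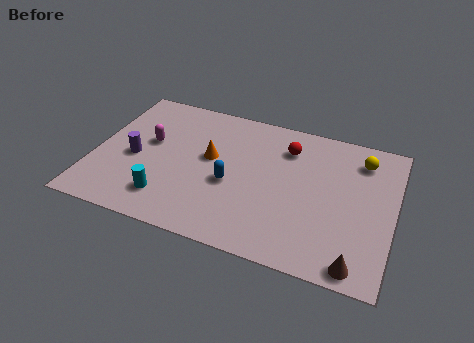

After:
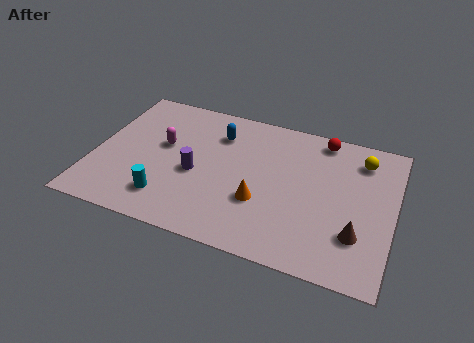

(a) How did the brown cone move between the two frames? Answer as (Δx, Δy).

(-0.1, 1.5)

The brown cone started near (11.2, 0.8) and ended near (11.1, 2.3).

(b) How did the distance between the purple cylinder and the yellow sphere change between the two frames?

-2.4

The distance was about 9.7 in the first image and 7.3 in the second, so they moved 2.4 units closer together.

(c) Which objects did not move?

the yellow sphere and the cyan cylinder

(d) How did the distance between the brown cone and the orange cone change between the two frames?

-3.4

Before: roughly 7.4 units apart; after: 4.0. That's 3.4 units closer together.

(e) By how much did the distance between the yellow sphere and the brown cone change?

-1.5

The distance was about 5.7 in the first image and 4.2 in the second, so they moved 1.5 units closer together.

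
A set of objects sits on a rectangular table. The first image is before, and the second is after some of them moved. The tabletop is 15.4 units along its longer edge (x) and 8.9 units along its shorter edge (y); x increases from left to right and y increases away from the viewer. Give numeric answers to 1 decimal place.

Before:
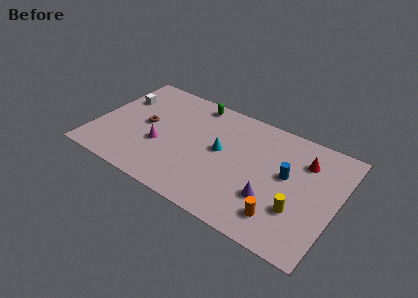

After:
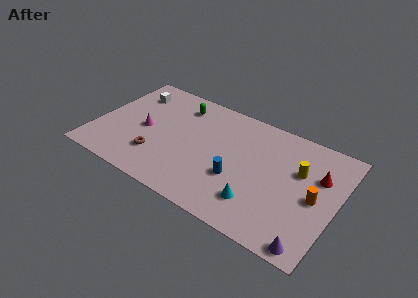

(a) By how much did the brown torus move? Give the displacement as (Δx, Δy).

(1.1, -2.2)

From the two frames, the brown torus sits at roughly (3.1, 4.6) before and (4.2, 2.4) after.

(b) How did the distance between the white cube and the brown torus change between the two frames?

+2.7

The distance was about 2.4 in the first image and 5.1 in the second, so they moved 2.7 units further apart.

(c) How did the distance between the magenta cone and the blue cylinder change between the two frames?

-1.8

The distance was about 8.1 in the first image and 6.3 in the second, so they moved 1.8 units closer together.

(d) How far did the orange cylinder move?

3.0

The orange cylinder was near (12.3, 1.8) before and (14.1, 4.2) after, so it travelled √(1.8² + 2.4²) ≈ 3.0 units.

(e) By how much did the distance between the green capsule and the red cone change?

+1.9

The distance was about 7.4 in the first image and 9.3 in the second, so they moved 1.9 units further apart.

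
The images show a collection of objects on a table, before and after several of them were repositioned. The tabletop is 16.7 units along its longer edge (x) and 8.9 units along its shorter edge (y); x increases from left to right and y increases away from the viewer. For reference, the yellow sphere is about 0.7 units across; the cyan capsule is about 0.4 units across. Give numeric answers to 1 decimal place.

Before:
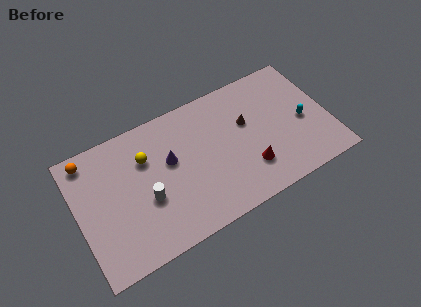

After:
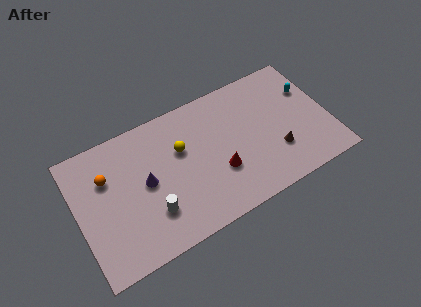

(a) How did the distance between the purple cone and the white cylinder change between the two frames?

-0.4

They were about 2.5 units apart before and 2.1 after — 0.4 units closer together.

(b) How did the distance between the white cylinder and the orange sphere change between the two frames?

-1.0

They were about 5.4 units apart before and 4.4 after — 1.0 units closer together.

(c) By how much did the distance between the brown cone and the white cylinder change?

+1.1

They were about 7.3 units apart before and 8.4 after — 1.1 units further apart.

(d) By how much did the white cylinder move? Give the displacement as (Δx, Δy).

(0.2, -1.0)

The white cylinder was at about (4.4, 3.5) and moved to about (4.6, 2.5).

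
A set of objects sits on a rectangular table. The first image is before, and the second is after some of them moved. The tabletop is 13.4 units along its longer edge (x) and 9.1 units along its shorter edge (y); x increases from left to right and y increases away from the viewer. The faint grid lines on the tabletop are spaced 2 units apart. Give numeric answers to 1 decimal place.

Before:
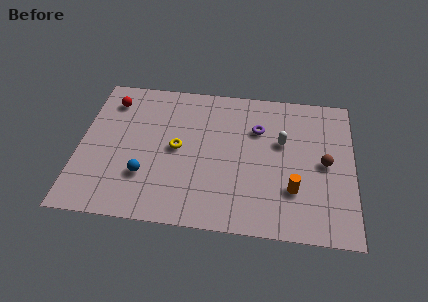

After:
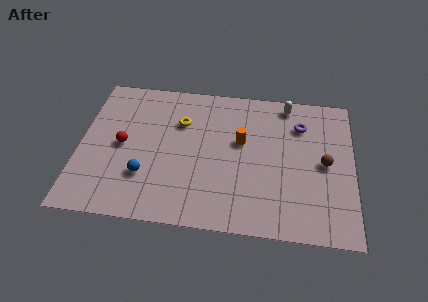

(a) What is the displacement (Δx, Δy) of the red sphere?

(0.7, -2.8)

The red sphere was at about (1.4, 7.3) and moved to about (2.1, 4.5).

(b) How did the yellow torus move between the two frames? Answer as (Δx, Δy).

(0.1, 1.7)

The yellow torus was at about (4.8, 4.6) and moved to about (4.9, 6.3).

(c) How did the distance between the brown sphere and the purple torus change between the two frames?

-1.2

They were about 3.8 units apart before and 2.6 after — 1.2 units closer together.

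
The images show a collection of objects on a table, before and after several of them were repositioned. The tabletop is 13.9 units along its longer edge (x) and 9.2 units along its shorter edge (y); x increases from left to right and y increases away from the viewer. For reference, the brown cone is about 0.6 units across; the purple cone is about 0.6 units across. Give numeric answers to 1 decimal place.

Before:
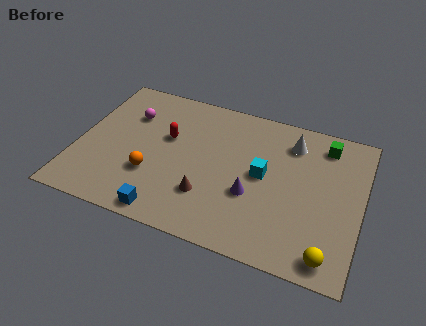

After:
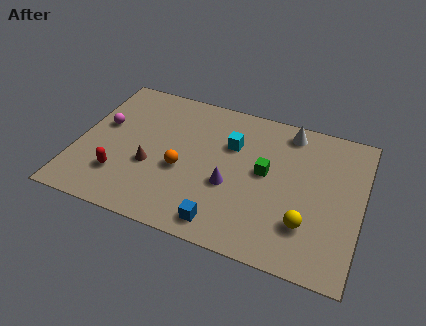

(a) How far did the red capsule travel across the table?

3.8

The red capsule moved from about (4.3, 5.6) to (2.3, 2.4), a distance of √(2.0² + 3.2²) ≈ 3.8.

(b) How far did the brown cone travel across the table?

3.0

The brown cone moved from about (6.6, 2.6) to (3.7, 3.5), a distance of √(2.9² + 0.9²) ≈ 3.0.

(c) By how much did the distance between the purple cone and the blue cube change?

-2.2

Before: roughly 4.6 units apart; after: 2.4. That's 2.2 units closer together.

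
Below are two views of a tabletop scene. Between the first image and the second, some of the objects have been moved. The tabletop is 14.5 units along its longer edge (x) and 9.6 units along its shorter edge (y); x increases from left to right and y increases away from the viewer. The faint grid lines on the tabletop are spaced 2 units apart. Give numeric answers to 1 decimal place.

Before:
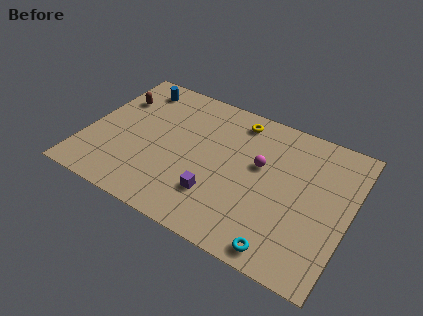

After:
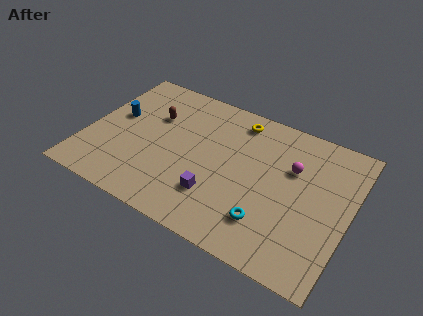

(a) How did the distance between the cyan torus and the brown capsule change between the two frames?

-3.6

Before: roughly 11.7 units apart; after: 8.1. That's 3.6 units closer together.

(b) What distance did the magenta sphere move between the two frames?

1.8

From (9.5, 5.7) to (11.2, 6.3), the magenta sphere covered √(1.7² + 0.6²) ≈ 1.8 units.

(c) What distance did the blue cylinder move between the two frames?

2.7

From (2.1, 8.1) to (1.4, 5.5), the blue cylinder covered √(0.7² + 2.6²) ≈ 2.7 units.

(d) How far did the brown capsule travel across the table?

2.2

From (1.2, 6.8) to (3.4, 6.4), the brown capsule covered √(2.2² + 0.4²) ≈ 2.2 units.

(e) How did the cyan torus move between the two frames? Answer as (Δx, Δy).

(-1.0, 1.3)

From the two frames, the cyan torus sits at roughly (11.4, 1.0) before and (10.4, 2.3) after.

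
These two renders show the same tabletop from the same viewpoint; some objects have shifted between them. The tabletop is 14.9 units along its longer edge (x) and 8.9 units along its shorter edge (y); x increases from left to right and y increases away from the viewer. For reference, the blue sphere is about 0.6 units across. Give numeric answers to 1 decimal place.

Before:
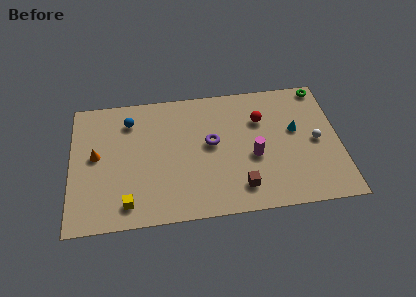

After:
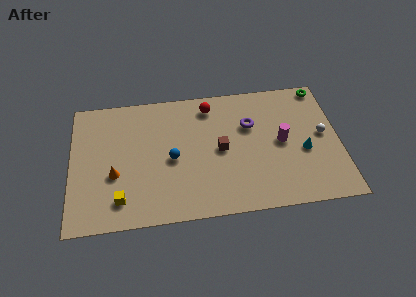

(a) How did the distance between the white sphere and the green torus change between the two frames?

-0.4

They were about 3.8 units apart before and 3.4 after — 0.4 units closer together.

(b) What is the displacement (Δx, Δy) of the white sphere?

(0.4, 0.4)

The white sphere was at about (13.6, 4.3) and moved to about (14.0, 4.7).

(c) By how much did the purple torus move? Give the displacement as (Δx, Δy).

(2.2, 1.0)

The purple torus started near (7.8, 4.9) and ended near (10.0, 5.9).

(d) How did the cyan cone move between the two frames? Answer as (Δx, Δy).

(0.4, -1.5)

The cyan cone was at about (12.5, 5.2) and moved to about (12.9, 3.7).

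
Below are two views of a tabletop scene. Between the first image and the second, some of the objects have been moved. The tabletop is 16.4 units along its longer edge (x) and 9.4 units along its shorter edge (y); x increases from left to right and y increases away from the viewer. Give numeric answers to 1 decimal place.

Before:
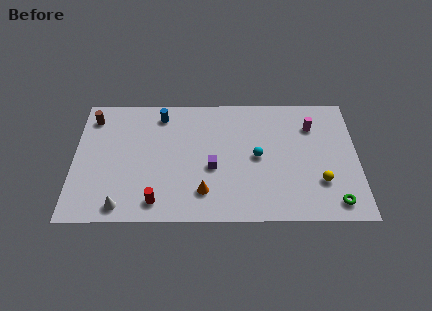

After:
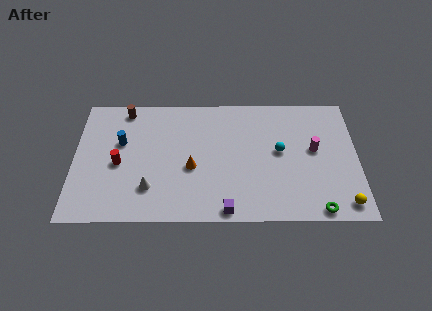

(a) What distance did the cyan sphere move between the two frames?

1.4

From (10.6, 4.7) to (11.9, 5.1), the cyan sphere covered √(1.3² + 0.4²) ≈ 1.4 units.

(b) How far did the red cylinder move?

3.6

The red cylinder moved from about (4.8, 1.4) to (2.6, 4.2), a distance of √(2.2² + 2.8²) ≈ 3.6.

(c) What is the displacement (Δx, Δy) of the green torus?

(-1.0, -0.5)

The green torus started near (15.0, 1.3) and ended near (14.0, 0.8).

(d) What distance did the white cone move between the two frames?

2.1

The white cone moved from about (2.8, 1.1) to (4.4, 2.4), a distance of √(1.6² + 1.3²) ≈ 2.1.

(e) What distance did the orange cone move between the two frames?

1.9

The orange cone moved from about (7.5, 2.1) to (6.8, 3.9), a distance of √(0.7² + 1.8²) ≈ 1.9.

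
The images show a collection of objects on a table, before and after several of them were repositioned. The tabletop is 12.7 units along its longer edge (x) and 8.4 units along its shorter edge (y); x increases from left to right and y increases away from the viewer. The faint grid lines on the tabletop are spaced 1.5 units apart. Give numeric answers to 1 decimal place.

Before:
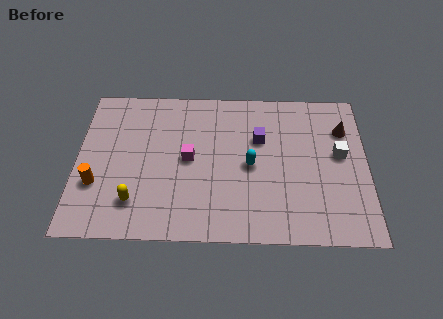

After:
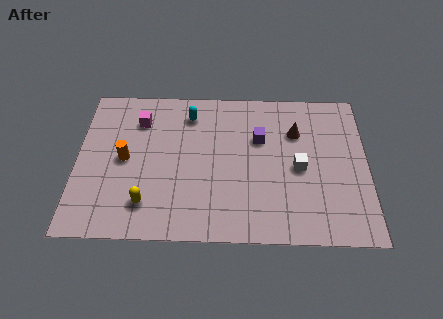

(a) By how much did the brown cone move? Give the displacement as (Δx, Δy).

(-2.1, -0.2)

The brown cone started near (11.7, 6.1) and ended near (9.6, 5.9).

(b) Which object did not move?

the purple cube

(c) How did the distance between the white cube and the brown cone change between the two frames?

+0.6

Before: roughly 1.4 units apart; after: 2.0. That's 0.6 units further apart.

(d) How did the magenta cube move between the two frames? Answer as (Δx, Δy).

(-2.2, 2.1)

The magenta cube was at about (4.9, 4.3) and moved to about (2.7, 6.4).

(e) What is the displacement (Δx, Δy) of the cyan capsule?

(-2.7, 2.8)

The cyan capsule started near (7.6, 4.0) and ended near (4.9, 6.8).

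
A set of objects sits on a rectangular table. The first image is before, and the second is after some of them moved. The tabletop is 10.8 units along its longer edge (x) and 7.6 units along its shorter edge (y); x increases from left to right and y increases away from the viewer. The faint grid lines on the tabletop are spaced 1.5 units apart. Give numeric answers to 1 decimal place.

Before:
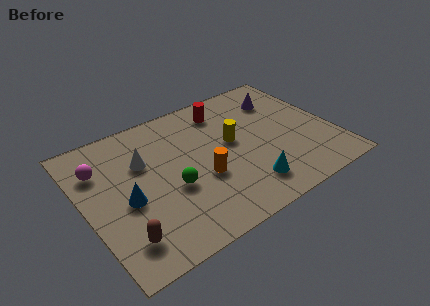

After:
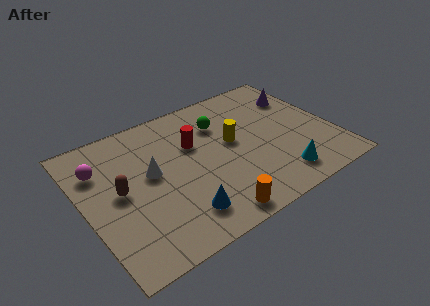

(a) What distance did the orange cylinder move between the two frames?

2.1

The orange cylinder moved from about (4.9, 2.9) to (4.9, 0.8), a distance of √(0.0² + 2.1²) ≈ 2.1.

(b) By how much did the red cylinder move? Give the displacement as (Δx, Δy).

(-1.6, -1.3)

The red cylinder started near (6.5, 6.2) and ended near (4.9, 4.9).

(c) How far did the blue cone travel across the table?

2.7

The blue cone was near (1.7, 3.3) before and (3.7, 1.5) after, so it travelled √(2.0² + 1.8²) ≈ 2.7 units.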